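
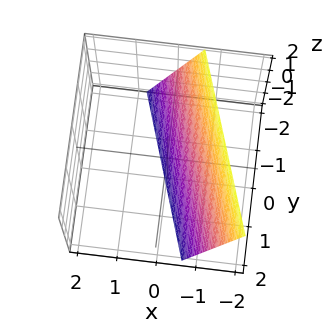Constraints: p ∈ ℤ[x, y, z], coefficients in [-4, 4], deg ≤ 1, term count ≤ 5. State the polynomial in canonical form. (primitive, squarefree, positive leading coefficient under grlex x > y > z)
First, the degree is 1 — the surface is flat (a plane).
Then, from the axis intercepts and sections: one y-axis crossing is at y = -2; it meets the z-axis at z = -2 (among the integer gridlines).
Finally, these observations pin down the coefficients.

3*x + y + z + 2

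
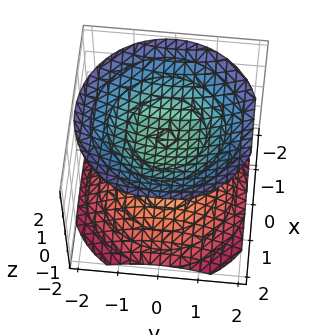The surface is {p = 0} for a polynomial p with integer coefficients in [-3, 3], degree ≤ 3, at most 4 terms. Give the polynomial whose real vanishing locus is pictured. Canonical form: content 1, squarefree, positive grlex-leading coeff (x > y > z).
2*x^2 + 2*y^2 - 3*z^2 + 3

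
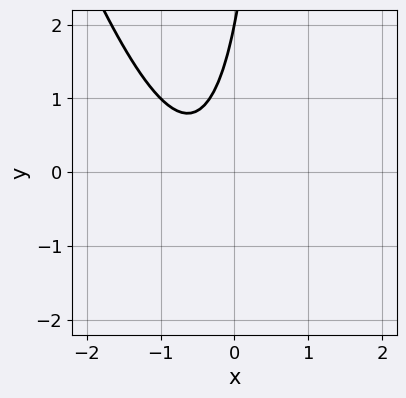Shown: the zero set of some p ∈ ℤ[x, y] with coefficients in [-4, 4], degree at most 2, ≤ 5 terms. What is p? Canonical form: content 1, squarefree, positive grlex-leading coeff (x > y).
The degree is 2 — a generic line meets the curve in up to 2 points.
From the axis intercepts and sections: no x-intercept at any integer in the box; it meets the y-axis at y = 2 (among the integer gridlines).
Putting this together gives p.

3*x^2 + x*y + 3*x - y + 2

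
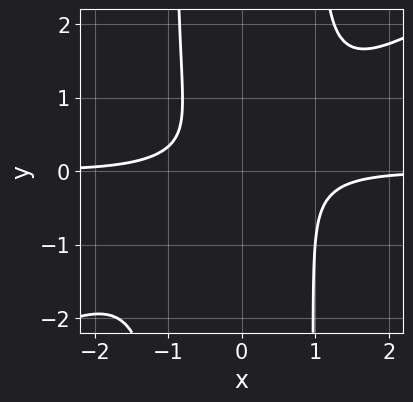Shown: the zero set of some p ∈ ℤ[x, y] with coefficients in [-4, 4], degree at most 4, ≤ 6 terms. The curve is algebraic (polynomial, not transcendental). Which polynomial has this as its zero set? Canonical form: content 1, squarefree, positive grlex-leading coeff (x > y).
1. deg p = 4. No degree-3 curve has this shape.
2. From the visible intercepts: it misses every integer gridline on the x-axis; no y-intercept at any integer in the box.
3. Putting this together gives p.

2*x^3*y - 3*x^2*y^2 + 3*y^2 - y + 1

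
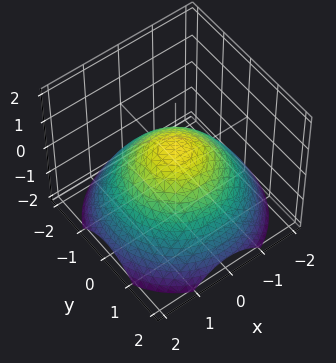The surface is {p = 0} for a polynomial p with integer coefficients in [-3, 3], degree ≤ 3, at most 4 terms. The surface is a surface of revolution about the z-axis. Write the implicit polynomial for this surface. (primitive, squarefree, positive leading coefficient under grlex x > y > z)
Degree: the shape is more complex than any degree-1 surface, so deg p = 2.
Symmetries: rotational symmetry about the z-axis ⇒ p depends on x, y only through x² + y².
From the axis intercepts and sections: the y-axis gridline crossings are at y ∈ {-1, 1}; a circular section at z = -1 has radius between 1 and 2; among the integer gridlines, it crosses the x-axis at x ∈ {-1, 1}.
These observations pin down the coefficients.

x^2 + y^2 + 2*z - 1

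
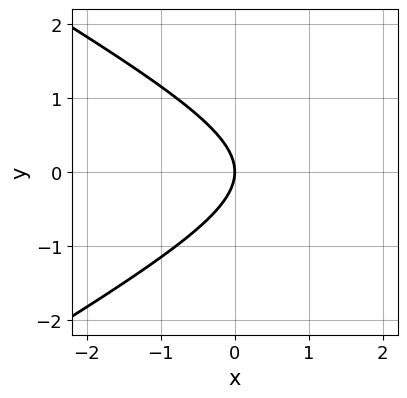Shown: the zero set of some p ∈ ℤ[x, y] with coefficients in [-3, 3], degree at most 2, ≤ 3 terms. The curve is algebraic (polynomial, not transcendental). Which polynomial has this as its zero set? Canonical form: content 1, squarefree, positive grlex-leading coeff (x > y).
1. deg p = 2. The shape is more complex than any degree-1 curve.
2. Symmetries: it's symmetric under y → −y, forcing even powers of y.
3. Observable constraints: one y-axis crossing is at y = 0; it crosses the x-axis at the gridline x = 0.
4. Assembling these constraints gives the stated polynomial.

x^2 - 3*y^2 - 3*x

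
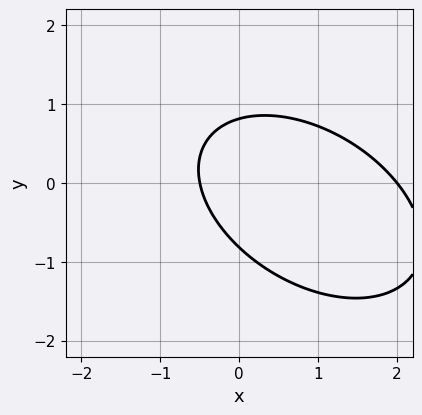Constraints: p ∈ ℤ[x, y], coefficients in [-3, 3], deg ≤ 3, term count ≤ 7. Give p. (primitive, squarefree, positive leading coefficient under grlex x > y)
2*x^2 + 2*x*y + 3*y^2 - 3*x - 2

The degree is 2 — no degree-1 curve has this shape.
From the visible intercepts: it crosses the x-axis at the gridline x = 2.
Together with the visible shape, these determine p as stated.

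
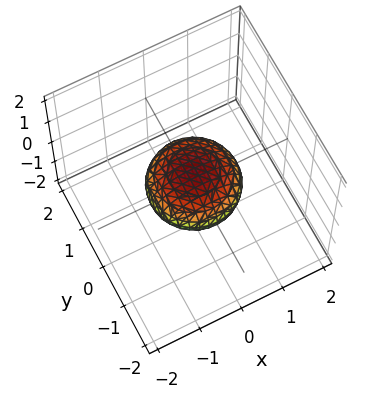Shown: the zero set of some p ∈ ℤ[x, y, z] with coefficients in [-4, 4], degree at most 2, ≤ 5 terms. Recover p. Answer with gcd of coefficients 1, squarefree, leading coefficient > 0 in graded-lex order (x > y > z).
1. deg p = 2. Bounded and convex; a quadric.
2. Symmetries: mirror symmetry z ↦ −z ⇒ only even powers of z; the z-axis is an axis of rotation, so x and y enter only as x² + y².
3. From the visible intercepts: a circular section at z = 0 has radius exactly 1; among the integer gridlines, it crosses the x-axis at x ∈ {-1, 1}; the y-axis gridline crossings are at y ∈ {-1, 1}.
4. Assembling these constraints gives the stated polynomial.

x^2 + y^2 + 2*z^2 - 1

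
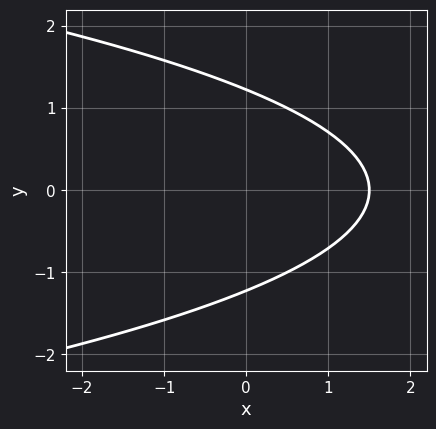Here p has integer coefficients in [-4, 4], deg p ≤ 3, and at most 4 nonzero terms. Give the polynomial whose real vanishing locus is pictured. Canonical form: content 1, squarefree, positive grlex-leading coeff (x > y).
First, the degree is 2 — no degree-1 curve has this shape.
Next, symmetries: it's symmetric under y → −y, forcing even powers of y.
Finally, putting this together gives p.

2*y^2 + 2*x - 3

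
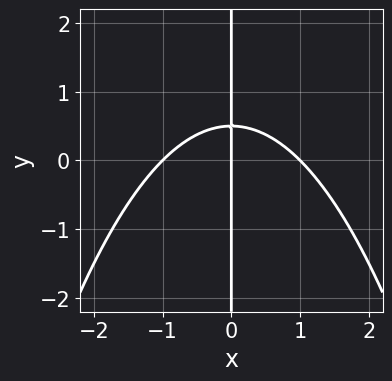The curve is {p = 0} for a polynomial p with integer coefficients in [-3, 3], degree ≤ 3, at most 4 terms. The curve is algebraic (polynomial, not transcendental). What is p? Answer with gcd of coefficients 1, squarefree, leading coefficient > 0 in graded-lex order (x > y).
First, the degree is 3 — the shape is more complex than any degree-2 curve.
Next, from the axis intercepts and sections: the x-axis gridline crossings are at x ∈ {-1, 0, 1}; every point of the y-axis in the box is on the curve.
Finally, the integer polynomial consistent with all of this is the stated p.

x^3 + 2*x*y - x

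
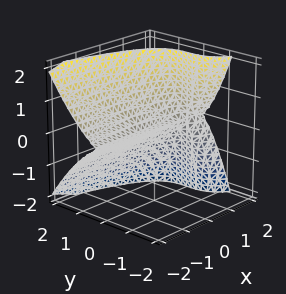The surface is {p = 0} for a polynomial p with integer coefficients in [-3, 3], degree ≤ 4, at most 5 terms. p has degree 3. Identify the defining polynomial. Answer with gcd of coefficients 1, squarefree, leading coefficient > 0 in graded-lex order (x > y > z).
1. Degree: the shape is more complex than any degree-2 surface, so deg p = 3.
2. Checking where it meets the axes: it meets the y-axis at y = 0 (among the integer gridlines); it crosses the z-axis at the gridline z = 0.
3. These observations pin down the coefficients.

2*x*z^2 + 3*y^3 - 3*z^2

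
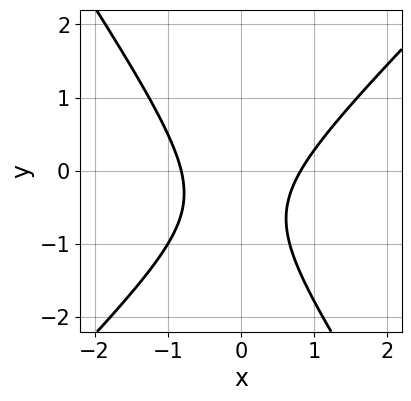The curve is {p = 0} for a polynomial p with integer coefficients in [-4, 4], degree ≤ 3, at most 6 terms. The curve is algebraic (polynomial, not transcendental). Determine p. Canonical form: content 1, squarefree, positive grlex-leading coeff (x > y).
3*x^2 - x*y - 2*y^2 - 2*y - 2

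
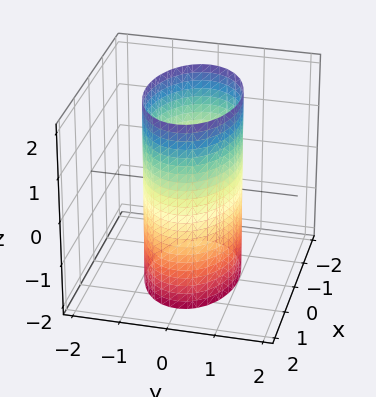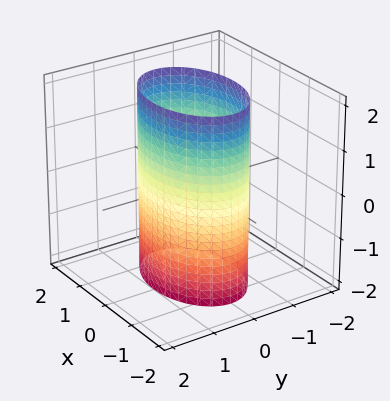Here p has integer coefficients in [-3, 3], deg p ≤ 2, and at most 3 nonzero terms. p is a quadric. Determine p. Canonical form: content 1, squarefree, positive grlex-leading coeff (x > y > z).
x^2 + 2*y^2 - 2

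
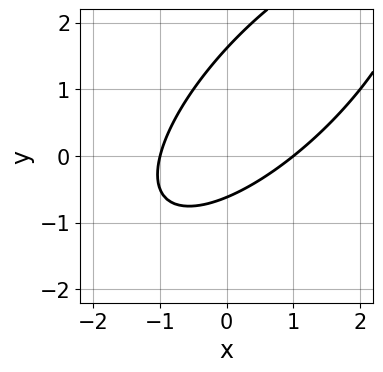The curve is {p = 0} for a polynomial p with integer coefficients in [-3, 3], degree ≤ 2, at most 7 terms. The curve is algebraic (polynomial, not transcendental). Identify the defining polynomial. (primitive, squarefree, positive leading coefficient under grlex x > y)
First, deg p = 2.
Then, checking where it meets the axes: among the integer gridlines, it crosses the x-axis at x ∈ {-1, 1}.
Finally, fitting integer coefficients to these (and the overall shape) gives p.

2*x^2 - 3*x*y + 2*y^2 - 2*y - 2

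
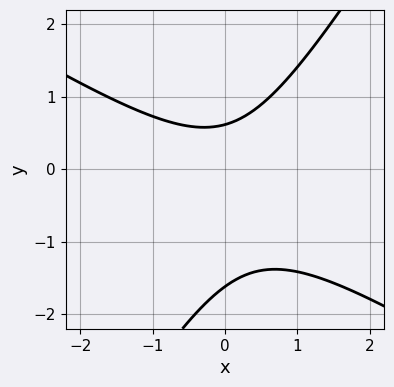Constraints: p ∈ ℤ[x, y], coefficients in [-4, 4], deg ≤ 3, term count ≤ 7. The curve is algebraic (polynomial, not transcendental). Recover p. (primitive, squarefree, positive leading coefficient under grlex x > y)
x^2 + x*y - y^2 - y + 1

First, the degree is 2 — the shape is more complex than any degree-1 curve.
Then, observable constraints: no x-intercept at any integer in the box.
Finally, fitting integer coefficients to these (and the overall shape) gives p.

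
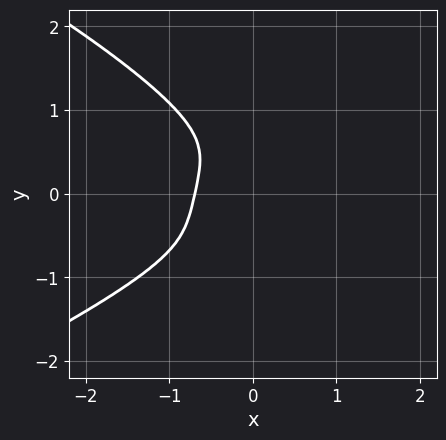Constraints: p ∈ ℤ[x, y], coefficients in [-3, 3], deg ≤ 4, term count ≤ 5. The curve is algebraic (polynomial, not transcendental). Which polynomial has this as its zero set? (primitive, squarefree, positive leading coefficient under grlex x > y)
3*y^4 + 3*x^3 - 2*x^2*y + 1

1. The degree is 4 — a generic line meets the curve in up to 4 points.
2. Reading off the gridlines: the curve avoids every integer y-axis point in the box.
3. Assembling these constraints gives the stated polynomial.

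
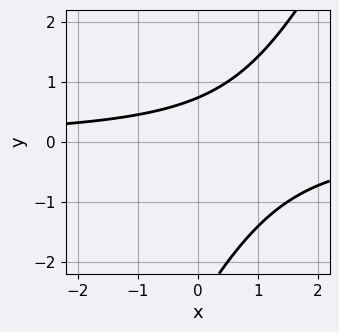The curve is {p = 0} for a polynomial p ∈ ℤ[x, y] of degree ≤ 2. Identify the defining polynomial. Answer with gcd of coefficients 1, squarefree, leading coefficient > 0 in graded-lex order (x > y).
The degree is 2 — the shape is more complex than any degree-1 curve.
Checking where it meets the axes: the curve avoids every integer x-axis point in the box.
The integer polynomial consistent with all of this is the stated p.

2*x*y - y^2 - 2*y + 2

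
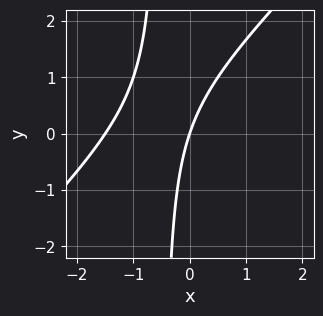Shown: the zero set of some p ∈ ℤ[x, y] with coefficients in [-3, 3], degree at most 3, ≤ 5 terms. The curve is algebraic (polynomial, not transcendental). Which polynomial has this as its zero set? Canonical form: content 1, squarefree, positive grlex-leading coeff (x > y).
2*x^2 - 2*x*y + 3*x - y

(a) Degree: no degree-1 curve has this shape, so deg p = 2.
(b) From the visible intercepts: one x-axis crossing is at x = 0; it crosses the y-axis at the gridline y = 0.
(c) These observations pin down the coefficients.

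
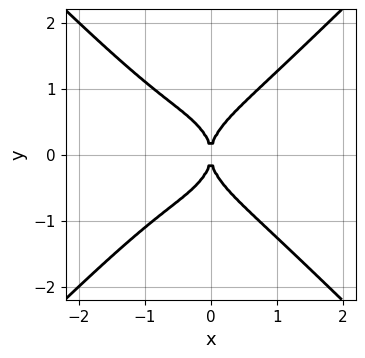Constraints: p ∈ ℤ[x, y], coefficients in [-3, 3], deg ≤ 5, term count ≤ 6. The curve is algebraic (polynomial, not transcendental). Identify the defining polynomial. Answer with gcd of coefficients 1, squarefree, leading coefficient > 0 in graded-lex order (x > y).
Degree: the shape is more complex than any degree-3 curve, so deg p = 4.
Symmetries: mirror symmetry y ↦ −y ⇒ only even powers of y.
Checking where it meets the axes: it crosses the y-axis at the gridline y = 0; it meets the x-axis at x = 0 (among the integer gridlines).
Together with the visible shape, these determine p as stated.

2*x^4 - 2*y^4 + x^3 + 2*x^2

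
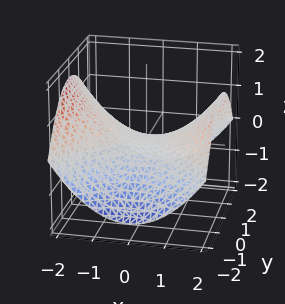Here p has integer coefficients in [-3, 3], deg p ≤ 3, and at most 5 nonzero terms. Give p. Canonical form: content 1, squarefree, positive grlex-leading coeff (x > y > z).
x^2 - y^2 - 3*z

(a) Degree: a saddle surface; a quadric, so deg p = 2.
(b) Symmetries: it's symmetric under x → −x, forcing even powers of x; the y ↦ −y reflection is a symmetry, so y appears only in even powers.
(c) Checking where it meets the axes: it meets the y-axis at y = 0 (among the integer gridlines); one x-axis crossing is at x = 0; one z-axis crossing is at z = 0.
(d) Fitting integer coefficients to these (and the overall shape) gives p.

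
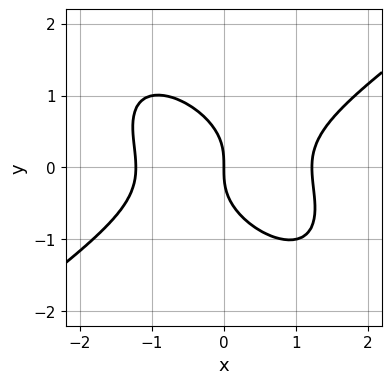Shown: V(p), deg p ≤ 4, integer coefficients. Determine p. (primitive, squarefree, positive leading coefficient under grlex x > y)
2*x^3 - 2*x*y^2 - 3*y^3 - 3*x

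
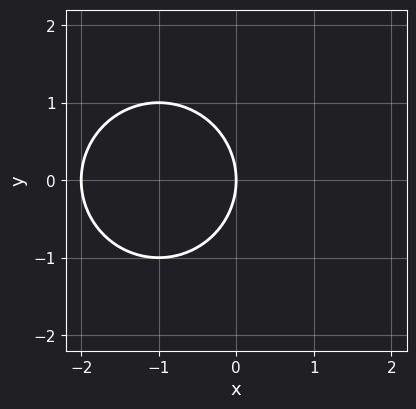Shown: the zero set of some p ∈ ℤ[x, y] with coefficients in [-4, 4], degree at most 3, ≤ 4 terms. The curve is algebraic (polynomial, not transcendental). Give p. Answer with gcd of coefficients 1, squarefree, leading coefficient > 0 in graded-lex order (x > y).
x^2 + y^2 + 2*x

First, deg p = 2. The shape is more complex than any degree-1 curve.
Then, symmetries: mirror symmetry y ↦ −y ⇒ only even powers of y.
Next, checking where it meets the axes: one y-axis crossing is at y = 0; among the integer gridlines, it crosses the x-axis at x ∈ {-2, 0}.
Finally, the integer polynomial consistent with all of this is the stated p.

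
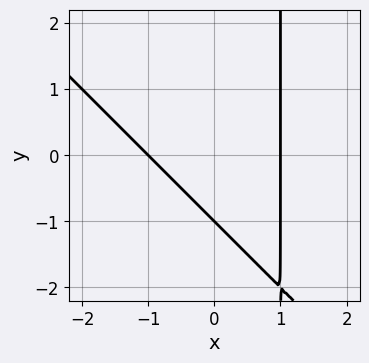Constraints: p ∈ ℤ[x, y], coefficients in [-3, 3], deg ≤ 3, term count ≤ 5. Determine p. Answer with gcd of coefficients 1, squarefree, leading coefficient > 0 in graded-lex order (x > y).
x^2 + x*y - y - 1

deg p = 2.
Reading off the gridlines: among the integer gridlines, it crosses the x-axis at x ∈ {-1, 1}; one y-axis crossing is at y = -1.
Fitting integer coefficients to these (and the overall shape) gives p.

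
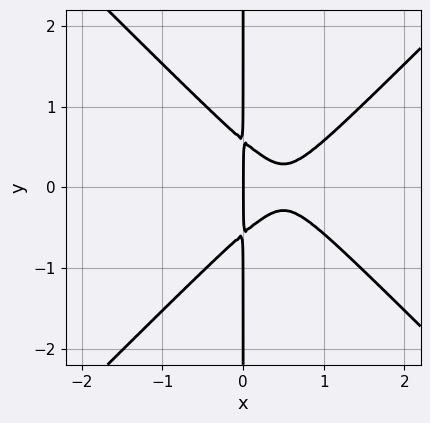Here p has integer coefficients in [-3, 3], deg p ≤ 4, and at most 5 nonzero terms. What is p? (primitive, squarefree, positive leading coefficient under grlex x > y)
First, the degree is 3 — the shape is more complex than any degree-2 curve.
Then, symmetries: the y ↦ −y reflection is a symmetry, so y appears only in even powers.
Then, from the visible intercepts: every point of the y-axis in the box is on the curve; one x-axis crossing is at x = 0.
Finally, assembling these constraints gives the stated polynomial.

3*x^3 - 3*x*y^2 - 3*x^2 + x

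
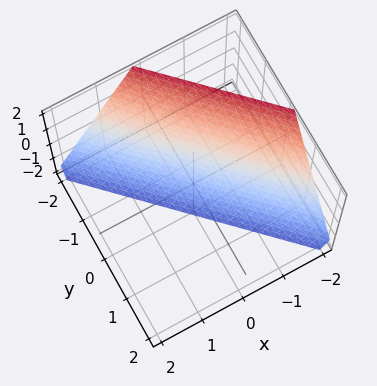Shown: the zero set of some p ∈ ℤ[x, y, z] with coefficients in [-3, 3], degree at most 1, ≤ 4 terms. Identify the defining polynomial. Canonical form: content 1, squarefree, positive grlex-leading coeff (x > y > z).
Degree: the surface is flat (a plane), so deg p = 1.
Reading off the gridlines: one z-axis crossing is at z = -2; it meets the y-axis at y = -1 (among the integer gridlines).
Solving for integer coefficients yields p as stated.

2*x + 2*y + z + 2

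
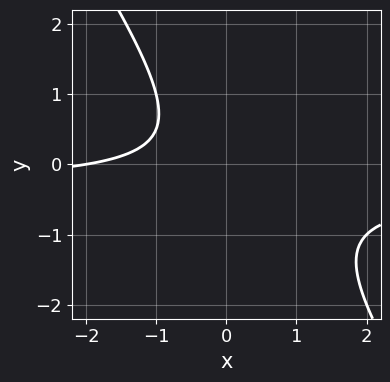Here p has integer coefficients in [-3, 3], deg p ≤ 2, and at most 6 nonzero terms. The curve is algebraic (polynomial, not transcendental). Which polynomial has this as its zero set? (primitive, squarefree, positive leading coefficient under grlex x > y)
First, the degree is 2 — the shape is more complex than any degree-1 curve.
Then, reading off the gridlines: it crosses the x-axis at the gridline x = -2; it misses every integer gridline on the y-axis.
Finally, the integer polynomial consistent with all of this is the stated p.

3*x*y + 2*y^2 + x + 2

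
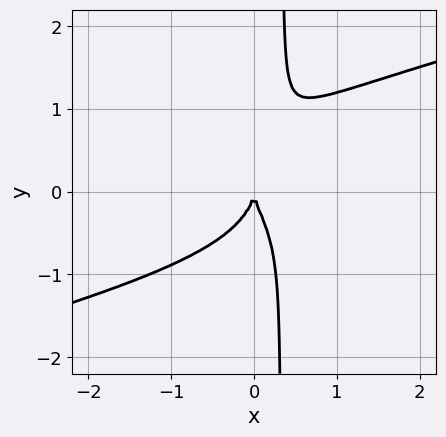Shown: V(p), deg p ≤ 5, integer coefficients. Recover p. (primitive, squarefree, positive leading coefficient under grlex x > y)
x^2*y^2 - 3*x*y^3 + y^3 + 2*x^2

First, deg p = 4.
Then, from the visible intercepts: one y-axis crossing is at y = 0; it crosses the x-axis at the gridline x = 0.
Finally, assembling these constraints gives the stated polynomial.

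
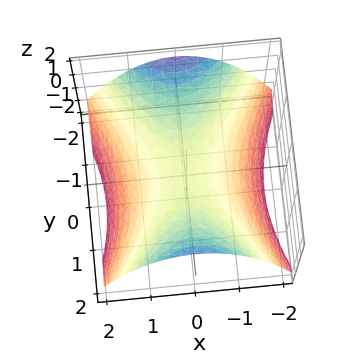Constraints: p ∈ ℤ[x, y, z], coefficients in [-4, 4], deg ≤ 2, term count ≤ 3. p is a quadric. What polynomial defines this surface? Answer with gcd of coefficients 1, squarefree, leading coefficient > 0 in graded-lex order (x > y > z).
2*x^2 - y^2 + 3*z

1. Degree: a hyperbolic paraboloid; a quadric, so deg p = 2.
2. Symmetries: the x ↦ −x reflection is a symmetry, so x appears only in even powers; mirror symmetry y ↦ −y ⇒ only even powers of y.
3. Reading off the gridlines: it crosses the z-axis at the gridline z = 0; one x-axis crossing is at x = 0; it crosses the y-axis at the gridline y = 0.
4. Matching integer coefficients to the picture gives p.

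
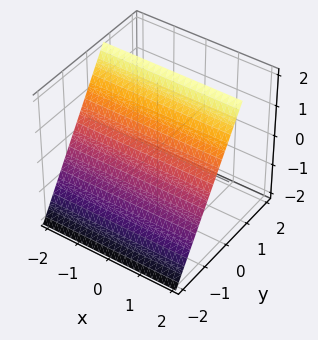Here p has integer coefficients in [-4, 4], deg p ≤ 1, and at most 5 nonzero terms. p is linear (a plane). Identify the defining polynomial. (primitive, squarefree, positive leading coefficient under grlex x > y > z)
(a) deg p = 1. The surface is flat (a plane).
(b) Reading off the gridlines: it misses every integer gridline on the x-axis; it meets the z-axis at z = 1 (among the integer gridlines).
(c) Assembling these constraints gives the stated polynomial.

3*y - 2*z + 2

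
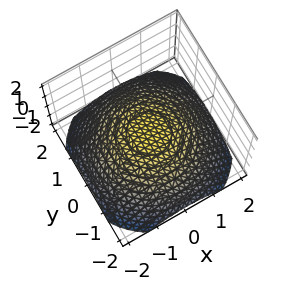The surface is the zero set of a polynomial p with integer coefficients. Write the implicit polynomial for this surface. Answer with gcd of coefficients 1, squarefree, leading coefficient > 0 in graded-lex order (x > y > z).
x^2 + y^2 + 3*z

(a) The degree is 2 — a single bowl opening along one axis; a quadric.
(b) Symmetries: rotational symmetry about the z-axis ⇒ p depends on x, y only through x² + y².
(c) Observable constraints: one y-axis crossing is at y = 0; it crosses the x-axis at the gridline x = 0; it meets the z-axis at z = 0 (among the integer gridlines).
(d) Solving for integer coefficients yields p as stated.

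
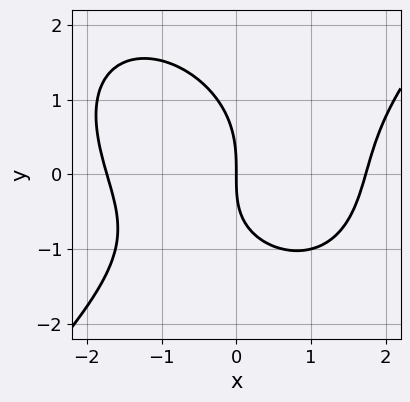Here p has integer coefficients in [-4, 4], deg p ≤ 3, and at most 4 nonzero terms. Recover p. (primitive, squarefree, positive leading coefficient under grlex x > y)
x^3 - y^3 - x*y - 3*x

The degree is 3 — no degree-2 curve has this shape.
From the visible intercepts: it crosses the x-axis at the gridline x = 0; one y-axis crossing is at y = 0.
Assembling these constraints gives the stated polynomial.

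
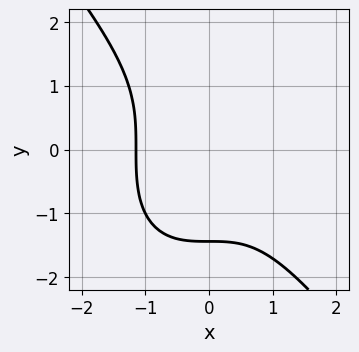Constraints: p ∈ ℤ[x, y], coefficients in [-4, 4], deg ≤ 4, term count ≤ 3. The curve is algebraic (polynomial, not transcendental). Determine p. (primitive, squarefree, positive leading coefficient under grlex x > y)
First, deg p = 3. No degree-2 curve has this shape.
Finally, solving for integer coefficients yields p as stated.

2*x^3 + y^3 + 3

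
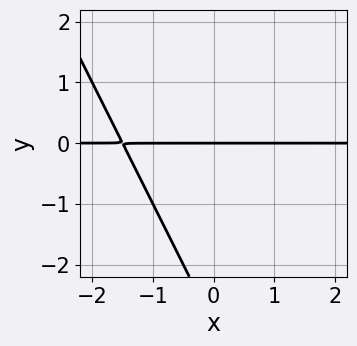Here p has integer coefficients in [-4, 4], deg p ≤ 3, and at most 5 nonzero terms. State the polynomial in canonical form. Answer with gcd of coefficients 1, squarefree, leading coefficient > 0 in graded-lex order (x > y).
2*x*y + y^2 + 3*y

(a) Degree: the shape is more complex than any degree-1 curve, so deg p = 2.
(b) From the visible intercepts: every point of the x-axis in the box is on the curve; it meets the y-axis at y = 0 (among the integer gridlines).
(c) These observations pin down the coefficients.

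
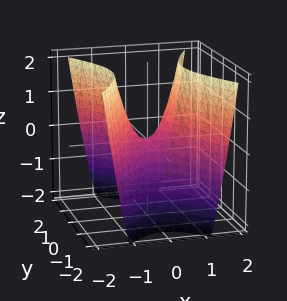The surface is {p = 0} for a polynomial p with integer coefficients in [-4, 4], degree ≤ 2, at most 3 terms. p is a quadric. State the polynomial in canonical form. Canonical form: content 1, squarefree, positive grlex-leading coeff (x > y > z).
deg p = 2. A hyperbolic paraboloid; a quadric.
Symmetries: mirror symmetry y ↦ −y ⇒ only even powers of y; it's symmetric under x → −x, forcing even powers of x.
From the visible intercepts: it crosses the y-axis at the gridline y = 0; it meets the z-axis at z = 0 (among the integer gridlines); one x-axis crossing is at x = 0.
Matching integer coefficients to the picture gives p.

2*x^2 - y^2 - z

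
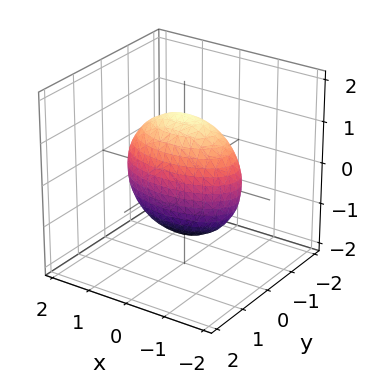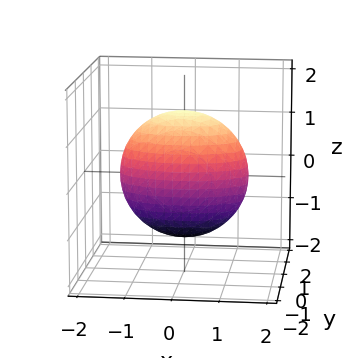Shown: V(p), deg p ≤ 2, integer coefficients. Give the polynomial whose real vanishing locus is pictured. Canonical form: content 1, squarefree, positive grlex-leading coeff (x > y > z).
x^2 + 3*y^2 + z^2 - 2

First, the degree is 2 — bounded and convex; a quadric.
Next, symmetries: mirror symmetry y ↦ −y ⇒ only even powers of y; it's symmetric under z → −z, forcing even powers of z; the x ↦ −x reflection is a symmetry, so x appears only in even powers.
Finally, matching integer coefficients to the picture gives p.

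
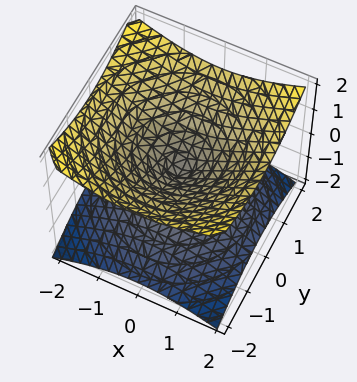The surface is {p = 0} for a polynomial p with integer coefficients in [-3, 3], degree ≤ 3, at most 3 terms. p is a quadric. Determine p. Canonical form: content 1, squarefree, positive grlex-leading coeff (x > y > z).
First, deg p = 2.
Then, symmetries: the z ↦ −z reflection is a symmetry, so z appears only in even powers; the z-axis is an axis of rotation, so x and y enter only as x² + y².
Next, checking where it meets the axes: it crosses the y-axis at the gridline y = 0; one z-axis crossing is at z = 0; a circular section at z = 1 has radius between 1 and 2; one x-axis crossing is at x = 0.
Finally, fitting integer coefficients to these (and the overall shape) gives p.

x^2 + y^2 - 2*z^2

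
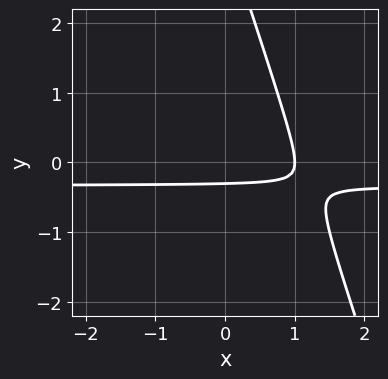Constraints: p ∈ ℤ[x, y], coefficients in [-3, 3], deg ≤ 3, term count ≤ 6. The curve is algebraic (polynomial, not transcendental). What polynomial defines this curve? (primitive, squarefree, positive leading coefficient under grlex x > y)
3*x*y + y^2 + x - 3*y - 1

The degree is 2 — no degree-1 curve has this shape.
Reading off the gridlines: one x-axis crossing is at x = 1.
Assembling these constraints gives the stated polynomial.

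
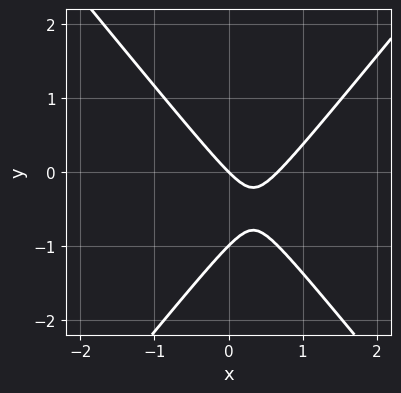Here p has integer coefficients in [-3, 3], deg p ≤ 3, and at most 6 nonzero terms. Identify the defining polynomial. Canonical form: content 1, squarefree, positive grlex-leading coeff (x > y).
3*x^2 - 2*y^2 - 2*x - 2*y

1. The degree is 2 — a generic line meets the curve in up to 2 points.
2. From the axis intercepts and sections: the y-axis gridline crossings are at y ∈ {-1, 0}; it meets the x-axis at x = 0 (among the integer gridlines).
3. Putting this together gives p.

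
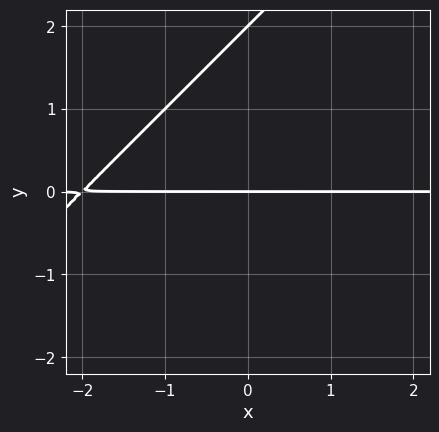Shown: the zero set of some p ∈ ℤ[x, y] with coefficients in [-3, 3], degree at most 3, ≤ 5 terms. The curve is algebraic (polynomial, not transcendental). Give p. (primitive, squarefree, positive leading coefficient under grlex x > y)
x*y - y^2 + 2*y

First, deg p = 2. No degree-1 curve has this shape.
Next, from the axis intercepts and sections: the y-axis gridline crossings are at y ∈ {0, 2}; the visible x-axis segment lies entirely on the curve.
Finally, putting this together gives p.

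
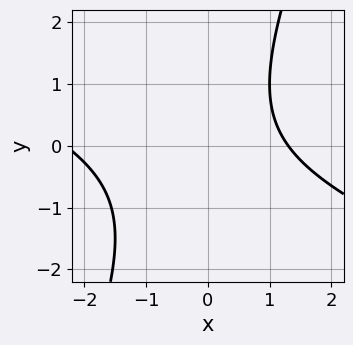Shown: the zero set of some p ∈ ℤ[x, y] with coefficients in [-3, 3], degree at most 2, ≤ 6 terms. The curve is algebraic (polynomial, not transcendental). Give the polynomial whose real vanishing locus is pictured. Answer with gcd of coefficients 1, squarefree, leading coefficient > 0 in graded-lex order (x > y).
x^2 + 2*x*y - y^2 + x - 3

1. deg p = 2. The shape is more complex than any degree-1 curve.
2. Against the integer gridlines: the curve avoids every integer y-axis point in the box.
3. Together with the visible shape, these determine p as stated.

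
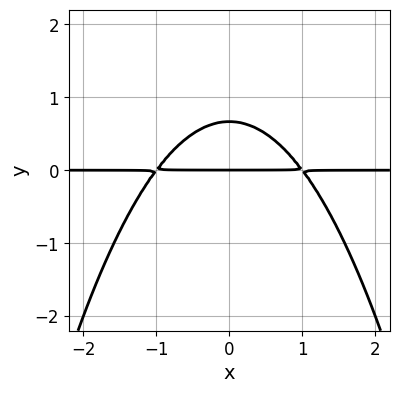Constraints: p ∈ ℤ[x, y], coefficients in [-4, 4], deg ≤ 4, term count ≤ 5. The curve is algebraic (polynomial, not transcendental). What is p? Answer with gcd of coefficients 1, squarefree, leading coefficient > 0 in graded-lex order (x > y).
2*x^2*y + 3*y^2 - 2*y

1. deg p = 3. No degree-2 curve has this shape.
2. Symmetries: it's symmetric under x → −x, forcing even powers of x.
3. Reading off the gridlines: the visible x-axis segment lies entirely on the curve; one y-axis crossing is at y = 0.
4. These observations pin down the coefficients.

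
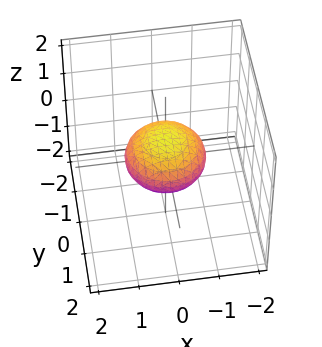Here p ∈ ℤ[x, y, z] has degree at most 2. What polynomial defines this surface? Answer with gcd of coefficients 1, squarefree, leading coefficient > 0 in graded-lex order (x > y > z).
1. deg p = 2. Bounded and convex; a quadric.
2. Symmetries: the z ↦ −z reflection is a symmetry, so z appears only in even powers; the z-axis is an axis of rotation, so x and y enter only as x² + y².
3. From the axis intercepts and sections: among the integer gridlines, it crosses the x-axis at x ∈ {-1, 1}; the y-axis gridline crossings are at y ∈ {-1, 1}; a circular section at z = 0 has radius exactly 1.
4. Matching integer coefficients to the picture gives p.

x^2 + y^2 + 2*z^2 - 1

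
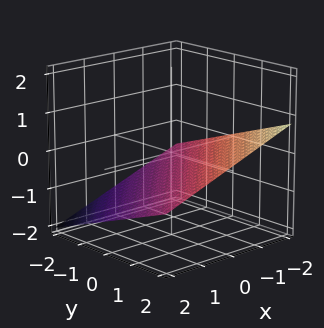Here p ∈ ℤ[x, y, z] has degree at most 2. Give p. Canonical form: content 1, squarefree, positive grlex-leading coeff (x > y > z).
x - y + 3*z + 2

First, degree: every cross-section is a straight line — this is a plane, so deg p = 1.
Next, observable constraints: it crosses the y-axis at the gridline y = 2; one x-axis crossing is at x = -2.
Finally, the integer polynomial consistent with all of this is the stated p.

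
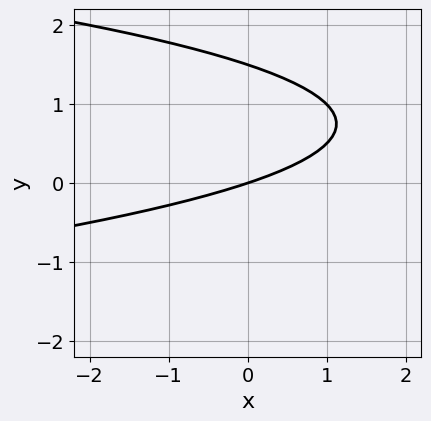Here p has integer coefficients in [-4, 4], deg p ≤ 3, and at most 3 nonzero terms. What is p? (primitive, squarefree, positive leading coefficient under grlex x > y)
2*y^2 + x - 3*y

Degree: no degree-1 curve has this shape, so deg p = 2.
From the axis intercepts and sections: it crosses the y-axis at the gridline y = 0; it crosses the x-axis at the gridline x = 0.
Fitting integer coefficients to these (and the overall shape) gives p.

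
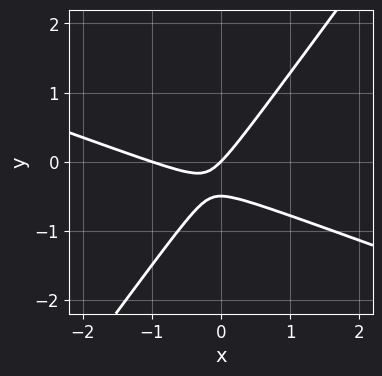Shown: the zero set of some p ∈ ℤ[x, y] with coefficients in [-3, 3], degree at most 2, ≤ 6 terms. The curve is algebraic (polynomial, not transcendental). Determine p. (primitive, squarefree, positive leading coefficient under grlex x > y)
Degree: a generic line meets the curve in up to 2 points, so deg p = 2.
From the visible intercepts: among the integer gridlines, it crosses the x-axis at x ∈ {-1, 0}; one y-axis crossing is at y = 0.
Solving for integer coefficients yields p as stated.

x^2 + 2*x*y - 2*y^2 + x - y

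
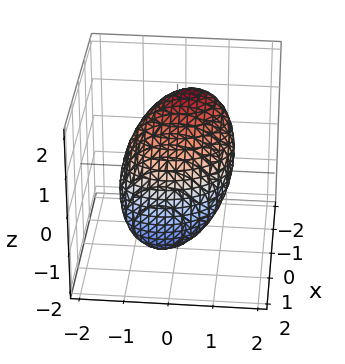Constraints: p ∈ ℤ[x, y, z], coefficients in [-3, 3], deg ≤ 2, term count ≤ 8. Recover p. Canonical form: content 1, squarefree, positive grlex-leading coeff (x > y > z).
3*x^2 + x*y + 3*x*z + 2*y^2 + 2*z^2 - 3

(a) The degree is 2 — the shape is more complex than any degree-1 surface.
(b) Checking where it meets the axes: among the integer gridlines, it crosses the x-axis at x ∈ {-1, 1}.
(c) Together with the visible shape, these determine p as stated.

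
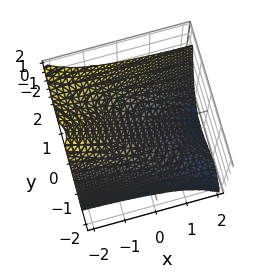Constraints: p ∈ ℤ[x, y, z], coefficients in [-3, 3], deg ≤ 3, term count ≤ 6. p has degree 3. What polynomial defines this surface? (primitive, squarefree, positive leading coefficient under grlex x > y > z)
x*y^2 + y^3 - 2*x - 2*z

1. deg p = 3. The shape is more complex than any degree-2 surface.
2. Observable constraints: it meets the z-axis at z = 0 (among the integer gridlines); it meets the y-axis at y = 0 (among the integer gridlines); it crosses the x-axis at the gridline x = 0.
3. Solving for integer coefficients yields p as stated.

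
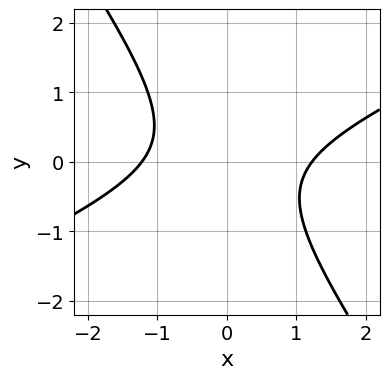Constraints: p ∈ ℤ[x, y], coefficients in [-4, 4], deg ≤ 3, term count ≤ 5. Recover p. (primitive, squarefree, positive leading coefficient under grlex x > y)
2*x^2 - 3*x*y - 3*y^2 - 3

1. The degree is 2 — no degree-1 curve has this shape.
2. Observable constraints: it misses every integer gridline on the y-axis.
3. Solving for integer coefficients yields p as stated.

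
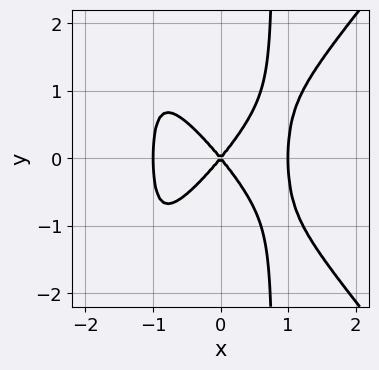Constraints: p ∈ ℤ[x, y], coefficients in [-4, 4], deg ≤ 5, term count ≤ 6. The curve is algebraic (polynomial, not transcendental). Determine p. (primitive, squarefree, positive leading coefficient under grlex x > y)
3*x^4 - 2*x^2*y^2 - x*y^2 - 3*x^2 + 2*y^2

The degree is 4 — the shape is more complex than any degree-3 curve.
Symmetries: mirror symmetry y ↦ −y ⇒ only even powers of y.
Against the integer gridlines: it meets the y-axis at y = 0 (among the integer gridlines); the x-axis gridline crossings are at x ∈ {-1, 0, 1}.
Together with the visible shape, these determine p as stated.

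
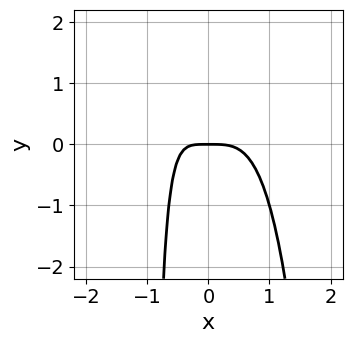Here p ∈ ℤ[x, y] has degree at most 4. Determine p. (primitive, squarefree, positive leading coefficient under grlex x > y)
First, the degree is 4 — no degree-3 curve has this shape.
Next, observable constraints: one y-axis crossing is at y = 0; it crosses the x-axis at the gridline x = 0.
Finally, matching integer coefficients to the picture gives p.

2*x^4 + x*y + y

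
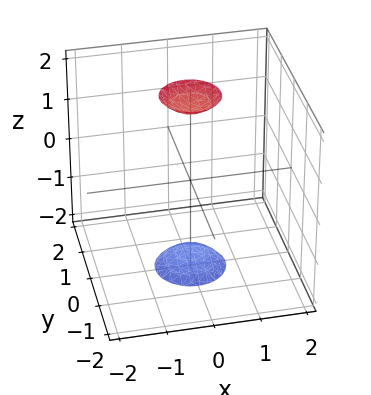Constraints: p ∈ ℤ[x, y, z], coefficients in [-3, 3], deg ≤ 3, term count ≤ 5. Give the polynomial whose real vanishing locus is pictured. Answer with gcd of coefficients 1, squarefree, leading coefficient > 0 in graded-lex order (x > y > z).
(a) There are 2 components.
(b) deg p = 2.
(c) Symmetry: the surface is invariant under rotation about z: p = q(x² + y², z); it's symmetric under z → −z, forcing even powers of z.
(d) Against the integer gridlines: the surface avoids every integer y-axis point in the box; no x-intercept at any integer in the box; a circular section at z = 2 has radius between 0 and 1.
(e) Fitting integer coefficients to these (and the overall shape) gives p.

3*x^2 + 3*y^2 - z^2 + 3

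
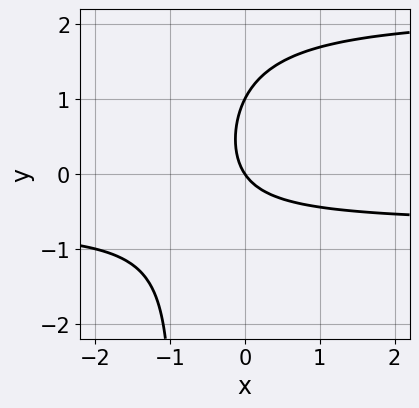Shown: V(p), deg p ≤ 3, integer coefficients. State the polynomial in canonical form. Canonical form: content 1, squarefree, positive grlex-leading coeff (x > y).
The degree is 3 — a generic line meets the curve in up to 3 points.
Against the integer gridlines: it crosses the x-axis at the gridline x = 0; the y-axis gridline crossings are at y ∈ {0, 1}.
Assembling these constraints gives the stated polynomial.

2*x*y^2 - 3*x*y + 2*y^2 - 3*x - 2*y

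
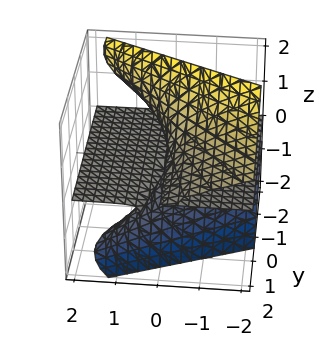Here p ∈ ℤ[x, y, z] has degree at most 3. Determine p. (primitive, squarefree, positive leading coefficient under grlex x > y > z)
3*y*z^2 + 2*z^3 + 3*x*z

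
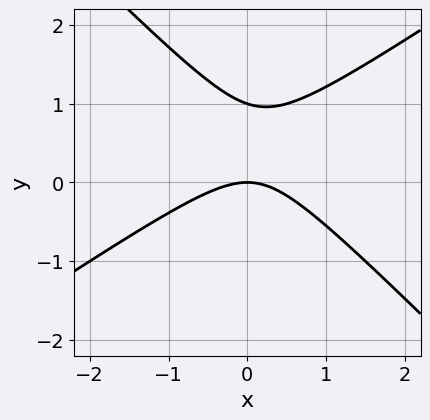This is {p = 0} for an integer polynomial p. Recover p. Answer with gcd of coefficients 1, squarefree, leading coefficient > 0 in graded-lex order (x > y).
2*x^2 - x*y - 3*y^2 + 3*y

The degree is 2 — the shape is more complex than any degree-1 curve.
Checking where it meets the axes: one x-axis crossing is at x = 0; among the integer gridlines, it crosses the y-axis at y ∈ {0, 1}.
Fitting integer coefficients to these (and the overall shape) gives p.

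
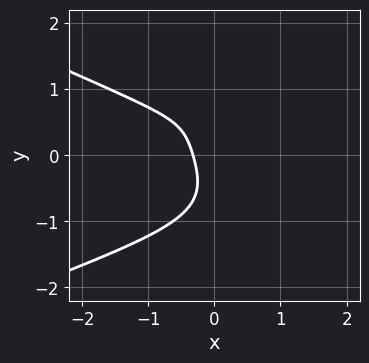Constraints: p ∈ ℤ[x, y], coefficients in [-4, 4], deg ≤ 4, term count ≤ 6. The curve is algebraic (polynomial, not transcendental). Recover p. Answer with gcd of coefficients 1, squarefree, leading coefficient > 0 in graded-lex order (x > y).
Degree: a generic line meets the curve in up to 4 points, so deg p = 4.
Observable constraints: no y-intercept at any integer in the box.
Together with the visible shape, these determine p as stated.

3*y^4 + x^3 - 3*x*y + 3*x + 1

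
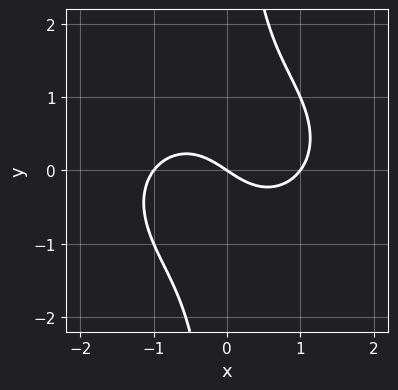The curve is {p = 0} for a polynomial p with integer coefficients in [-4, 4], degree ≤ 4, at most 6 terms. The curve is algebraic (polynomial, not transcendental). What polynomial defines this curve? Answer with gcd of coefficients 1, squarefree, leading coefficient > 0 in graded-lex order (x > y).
First, deg p = 3.
Next, from the visible intercepts: among the integer gridlines, it crosses the x-axis at x ∈ {-1, 0, 1}; it meets the y-axis at y = 0 (among the integer gridlines).
Finally, the integer polynomial consistent with all of this is the stated p.

2*x^3 + 3*x*y^2 - 2*x - 3*y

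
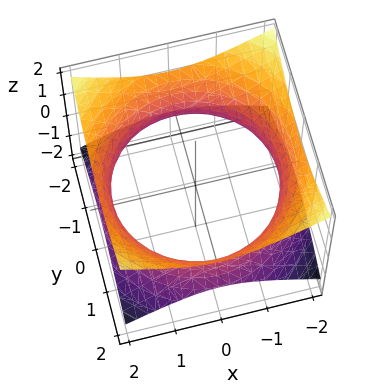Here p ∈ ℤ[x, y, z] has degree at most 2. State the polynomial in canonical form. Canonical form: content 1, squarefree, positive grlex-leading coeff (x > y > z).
1. deg p = 2. One connected sheet with a waist; a quadric.
2. Symmetries: it's symmetric under z → −z, forcing even powers of z; the z-axis is an axis of rotation, so x and y enter only as x² + y².
3. Observable constraints: the surface avoids every integer z-axis point in the box; a circular section at z = 0 has radius between 1 and 2.
4. Matching integer coefficients to the picture gives p.

x^2 + y^2 - 2*z^2 - 3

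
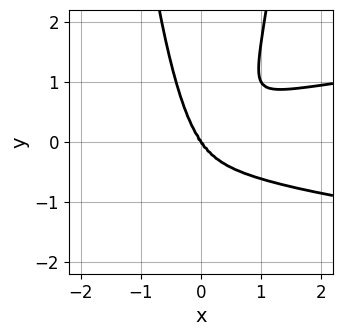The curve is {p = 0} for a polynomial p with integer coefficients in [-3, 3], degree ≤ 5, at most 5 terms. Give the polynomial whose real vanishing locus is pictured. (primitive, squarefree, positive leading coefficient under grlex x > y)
3*x^2*y^2 - x^3 - x*y^2 - y^3

1. The degree is 4 — the shape is more complex than any degree-3 curve.
2. Checking where it meets the axes: one y-axis crossing is at y = 0; one x-axis crossing is at x = 0.
3. Matching integer coefficients to the picture gives p.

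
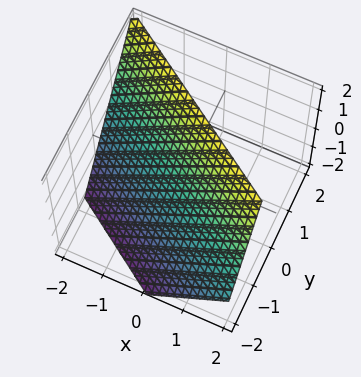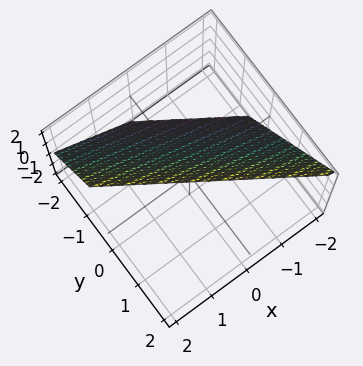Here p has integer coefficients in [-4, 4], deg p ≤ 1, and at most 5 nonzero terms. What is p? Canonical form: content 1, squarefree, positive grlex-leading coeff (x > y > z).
The degree is 1 — the surface is flat (a plane).
Observable constraints: it crosses the x-axis at the gridline x = -1; it crosses the z-axis at the gridline z = 1.
Putting this together gives p.

2*x + 3*y - 2*z + 2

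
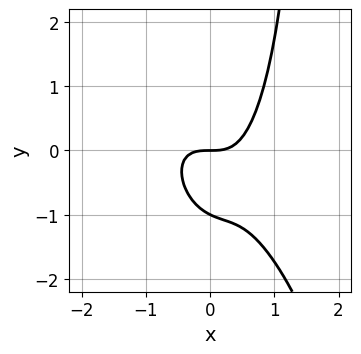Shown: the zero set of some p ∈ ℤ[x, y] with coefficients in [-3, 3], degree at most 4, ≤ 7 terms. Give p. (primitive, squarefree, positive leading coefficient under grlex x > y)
3*x^3 + 2*x^2*y + x*y^2 - 2*y^2 - 2*y

First, degree: the shape is more complex than any degree-2 curve, so deg p = 3.
Then, from the visible intercepts: among the integer gridlines, it crosses the y-axis at y ∈ {-1, 0}; it meets the x-axis at x = 0 (among the integer gridlines).
Finally, solving for integer coefficients yields p as stated.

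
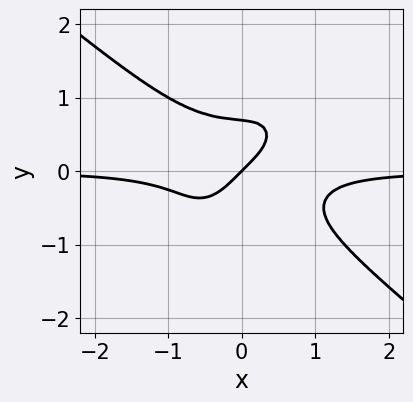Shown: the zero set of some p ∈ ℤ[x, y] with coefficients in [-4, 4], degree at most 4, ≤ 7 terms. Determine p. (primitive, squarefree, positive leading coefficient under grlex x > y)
1. Degree: a generic line meets the curve in up to 4 points, so deg p = 4.
2. Checking where it meets the axes: it meets the y-axis at y = 0 (among the integer gridlines); it crosses the x-axis at the gridline x = 0.
3. These observations pin down the coefficients.

3*x^3*y - 2*x*y^3 + 3*y^4 + x - y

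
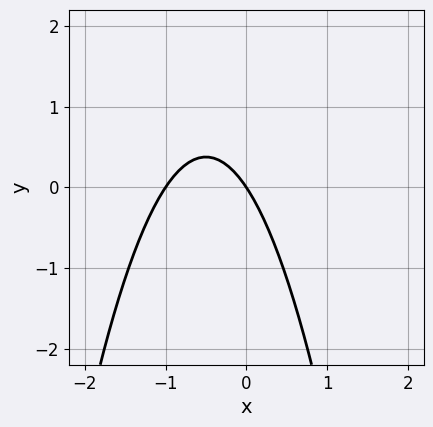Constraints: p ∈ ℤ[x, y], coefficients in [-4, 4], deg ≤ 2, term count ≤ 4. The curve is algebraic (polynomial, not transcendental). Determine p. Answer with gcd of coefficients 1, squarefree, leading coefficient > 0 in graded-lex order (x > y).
3*x^2 + 3*x + 2*y

First, the degree is 2 — the shape is more complex than any degree-1 curve.
Next, from the axis intercepts and sections: it meets the y-axis at y = 0 (among the integer gridlines); the x-axis gridline crossings are at x ∈ {-1, 0}.
Finally, matching integer coefficients to the picture gives p.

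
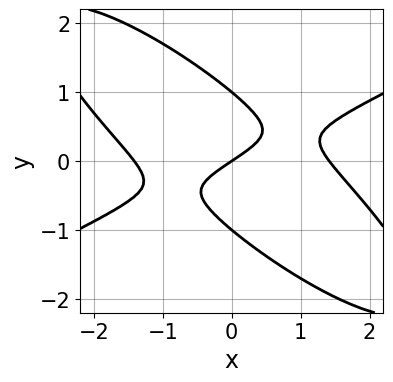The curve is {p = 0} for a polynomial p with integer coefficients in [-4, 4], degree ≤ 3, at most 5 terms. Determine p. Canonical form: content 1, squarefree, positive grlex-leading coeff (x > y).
x^3 - 3*x*y^2 - 3*y^3 - 2*x + 3*y

The degree is 3 — the shape is more complex than any degree-2 curve.
Reading off the gridlines: among the integer gridlines, it crosses the y-axis at y ∈ {-1, 0, 1}; one x-axis crossing is at x = 0.
Assembling these constraints gives the stated polynomial.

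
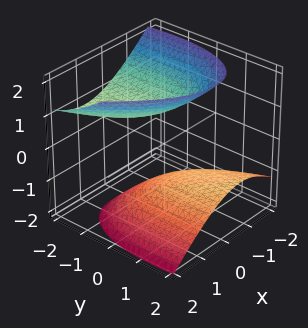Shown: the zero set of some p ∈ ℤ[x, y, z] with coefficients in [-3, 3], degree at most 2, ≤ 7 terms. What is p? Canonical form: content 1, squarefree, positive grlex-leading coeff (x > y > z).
1. I count 2 distinct pieces. Treating them together as one polynomial.
2. The degree is 2 — no degree-1 surface has this shape.
3. Checking where it meets the axes: no y-intercept at any integer in the box; it misses every integer gridline on the x-axis; among the integer gridlines, it crosses the z-axis at z ∈ {-1, 1}.
4. Assembling these constraints gives the stated polynomial.

3*x^2 + 2*x*y + y^2 + 3*y*z - 3*z^2 + 3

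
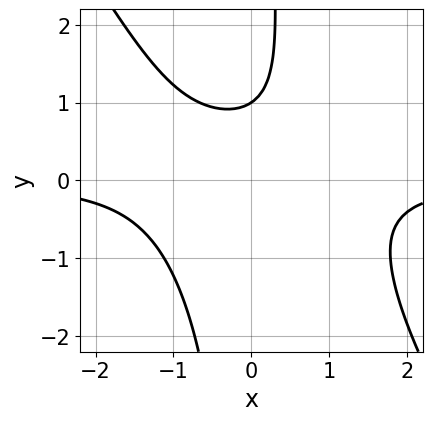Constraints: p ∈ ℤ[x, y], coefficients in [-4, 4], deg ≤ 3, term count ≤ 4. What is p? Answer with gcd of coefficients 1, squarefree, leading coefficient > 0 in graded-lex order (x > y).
3*x^2*y + 2*x*y^2 - 3*y + 3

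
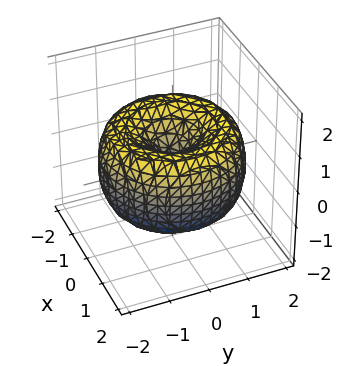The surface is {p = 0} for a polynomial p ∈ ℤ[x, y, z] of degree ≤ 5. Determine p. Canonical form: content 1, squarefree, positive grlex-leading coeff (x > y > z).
x^4 + 2*x^2*y^2 + y^4 - 3*x^2 - 3*y^2 + 2*z^2

(a) The degree is 4 — no degree-3 surface has this shape.
(b) Symmetry: the surface is invariant under rotation about z: p = q(x² + y², z).
(c) Observable constraints: one z-axis crossing is at z = 0; it meets the x-axis at x = 0 (among the integer gridlines); a circular section at z = 1 has radius exactly 1.
(d) Putting this together gives p.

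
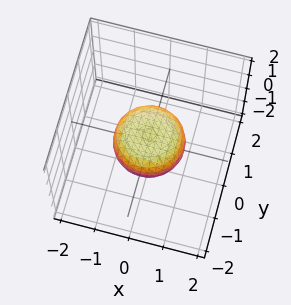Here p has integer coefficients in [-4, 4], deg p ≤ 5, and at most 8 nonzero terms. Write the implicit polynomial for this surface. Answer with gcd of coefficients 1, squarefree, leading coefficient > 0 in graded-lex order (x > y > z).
First, deg p = 4.
Next, symmetry: every cross-section ⟂ z is a circle, so x, y appear only via x² + y².
Next, against the integer gridlines: among the integer gridlines, it crosses the y-axis at y ∈ {-1, 1}; a circular section at z = 0 has radius exactly 1; the x-axis gridline crossings are at x ∈ {-1, 1}.
Finally, matching integer coefficients to the picture gives p.

2*x^4 + 4*x^2*y^2 + 2*y^4 - x^2 - y^2 + 3*z^2 - 1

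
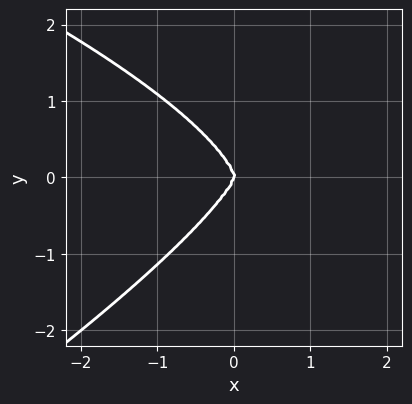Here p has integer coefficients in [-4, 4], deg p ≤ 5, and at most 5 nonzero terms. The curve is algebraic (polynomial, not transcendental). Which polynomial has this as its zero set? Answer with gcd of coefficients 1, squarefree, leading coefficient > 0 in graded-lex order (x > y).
x*y^3 - 2*y^4 - 3*x^3 + x^2*y

1. deg p = 4. A generic line meets the curve in up to 4 points.
2. Reading off the gridlines: it meets the x-axis at x = 0 (among the integer gridlines); it crosses the y-axis at the gridline y = 0.
3. These observations pin down the coefficients.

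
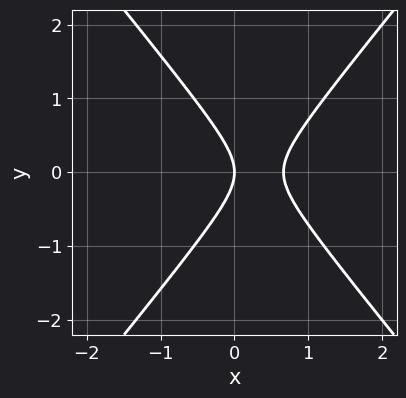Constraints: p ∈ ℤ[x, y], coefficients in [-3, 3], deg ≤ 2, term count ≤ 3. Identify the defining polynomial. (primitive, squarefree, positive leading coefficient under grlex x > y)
1. The degree is 2 — the shape is more complex than any degree-1 curve.
2. Symmetries: mirror symmetry y ↦ −y ⇒ only even powers of y.
3. Reading off the gridlines: it crosses the x-axis at the gridline x = 0; it crosses the y-axis at the gridline y = 0.
4. Putting this together gives p.

3*x^2 - 2*y^2 - 2*x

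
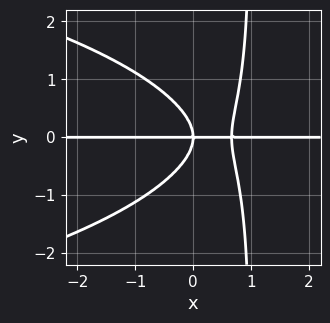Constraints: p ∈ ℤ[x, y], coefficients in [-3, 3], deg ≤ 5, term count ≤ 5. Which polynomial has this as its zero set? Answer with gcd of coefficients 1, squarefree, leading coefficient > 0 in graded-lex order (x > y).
2*x*y^3 + 3*x^2*y - 2*y^3 - 2*x*y

Degree: no degree-3 curve has this shape, so deg p = 4.
From the axis intercepts and sections: one y-axis crossing is at y = 0; every point of the x-axis in the box is on the curve.
Matching integer coefficients to the picture gives p.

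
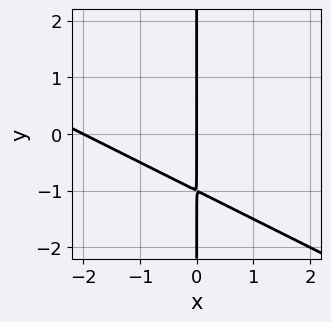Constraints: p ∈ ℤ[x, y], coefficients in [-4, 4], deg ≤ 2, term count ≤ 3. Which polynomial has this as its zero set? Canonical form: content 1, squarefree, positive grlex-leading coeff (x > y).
(a) deg p = 2. A generic line meets the curve in up to 2 points.
(b) Observable constraints: the x-axis gridline crossings are at x ∈ {-2, 0}; the visible y-axis segment lies entirely on the curve.
(c) Assembling these constraints gives the stated polynomial.

x^2 + 2*x*y + 2*x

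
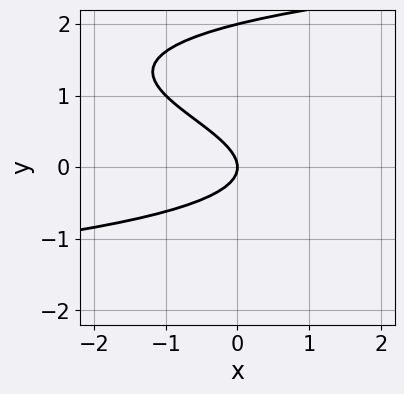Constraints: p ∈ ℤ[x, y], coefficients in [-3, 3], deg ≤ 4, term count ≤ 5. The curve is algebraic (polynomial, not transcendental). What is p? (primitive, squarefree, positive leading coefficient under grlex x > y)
1. deg p = 3. No degree-2 curve has this shape.
2. Observable constraints: one x-axis crossing is at x = 0; among the integer gridlines, it crosses the y-axis at y ∈ {0, 2}.
3. Solving for integer coefficients yields p as stated.

y^3 - 2*y^2 - x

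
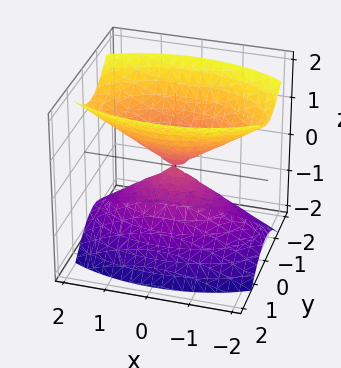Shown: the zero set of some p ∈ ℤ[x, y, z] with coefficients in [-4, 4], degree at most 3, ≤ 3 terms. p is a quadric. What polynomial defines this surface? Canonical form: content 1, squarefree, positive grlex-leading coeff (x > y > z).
x^2 + 3*y^2 - 2*z^2

(a) I count 2 distinct pieces.
(b) The degree is 2 — a double cone through the origin; a quadric.
(c) Symmetries: the x ↦ −x reflection is a symmetry, so x appears only in even powers; it's symmetric under y → −y, forcing even powers of y; mirror symmetry z ↦ −z ⇒ only even powers of z.
(d) Observable constraints: it crosses the z-axis at the gridline z = 0; it crosses the y-axis at the gridline y = 0; it meets the x-axis at x = 0 (among the integer gridlines).
(e) Together with the visible shape, these determine p as stated.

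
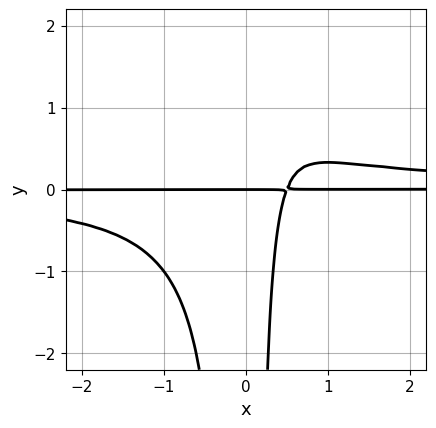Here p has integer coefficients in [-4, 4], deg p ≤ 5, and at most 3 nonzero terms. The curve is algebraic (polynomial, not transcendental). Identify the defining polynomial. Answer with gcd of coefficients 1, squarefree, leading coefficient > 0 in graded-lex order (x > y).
(a) Degree: the shape is more complex than any degree-3 curve, so deg p = 4.
(b) Observable constraints: it meets the y-axis at y = 0 (among the integer gridlines); the visible x-axis segment lies entirely on the curve.
(c) Fitting integer coefficients to these (and the overall shape) gives p.

3*x^2*y^2 - 2*x*y + y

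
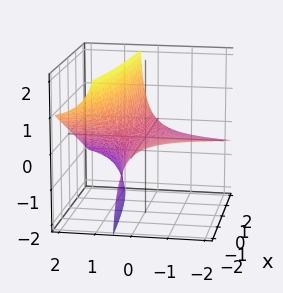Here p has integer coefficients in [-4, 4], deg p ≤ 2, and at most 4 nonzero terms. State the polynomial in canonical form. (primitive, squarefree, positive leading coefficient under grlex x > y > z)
First, the degree is 2 — the shape is more complex than any degree-1 surface.
Then, from the visible intercepts: the visible y-axis segment lies entirely on the surface; the visible x-axis segment lies entirely on the surface; one z-axis crossing is at z = 0.
Finally, assembling these constraints gives the stated polynomial.

x*y + 3*y*z - 2*z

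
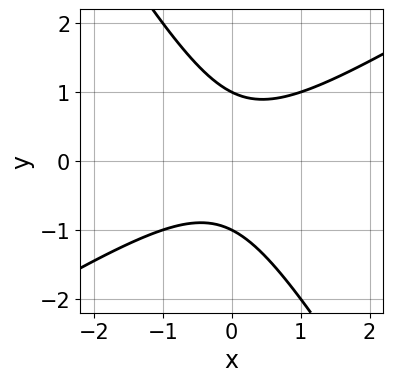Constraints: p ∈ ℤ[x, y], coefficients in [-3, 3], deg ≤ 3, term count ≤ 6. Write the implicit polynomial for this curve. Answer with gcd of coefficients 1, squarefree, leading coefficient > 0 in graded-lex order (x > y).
1. deg p = 2. A generic line meets the curve in up to 2 points.
2. Reading off the gridlines: the y-axis gridline crossings are at y ∈ {-1, 1}; it misses every integer gridline on the x-axis.
3. Assembling these constraints gives the stated polynomial.

x^2 - x*y - y^2 + 1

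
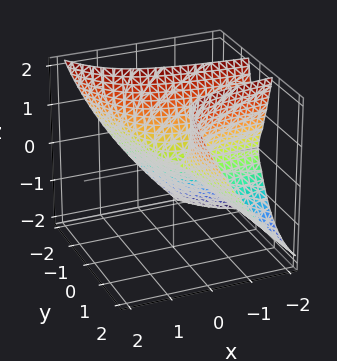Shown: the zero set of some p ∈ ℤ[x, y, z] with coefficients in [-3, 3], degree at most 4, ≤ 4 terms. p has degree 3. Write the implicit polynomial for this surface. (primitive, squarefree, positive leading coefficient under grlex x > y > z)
3*x*y^2 + y^3 - 2*y^2*z + z^2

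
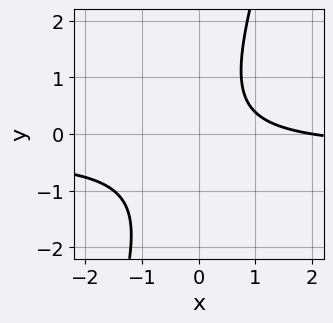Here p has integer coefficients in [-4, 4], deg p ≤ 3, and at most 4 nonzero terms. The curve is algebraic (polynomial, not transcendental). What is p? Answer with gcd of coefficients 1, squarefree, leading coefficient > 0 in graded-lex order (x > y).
First, degree: no degree-1 curve has this shape, so deg p = 2.
Then, reading off the gridlines: one x-axis crossing is at x = 2; no y-intercept at any integer in the box.
Finally, the integer polynomial consistent with all of this is the stated p.

3*x*y - y^2 + x - 2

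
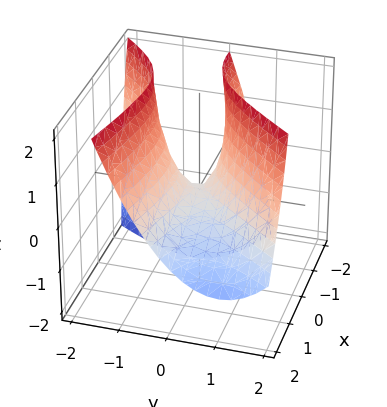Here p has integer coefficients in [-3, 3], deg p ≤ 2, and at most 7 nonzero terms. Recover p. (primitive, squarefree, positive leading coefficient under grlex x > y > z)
x^2 + 3*x*y + 2*x*z - 3*y^2 + 2*z

First, deg p = 2.
Next, reading off the gridlines: it meets the x-axis at x = 0 (among the integer gridlines); one z-axis crossing is at z = 0; one y-axis crossing is at y = 0.
Finally, the integer polynomial consistent with all of this is the stated p.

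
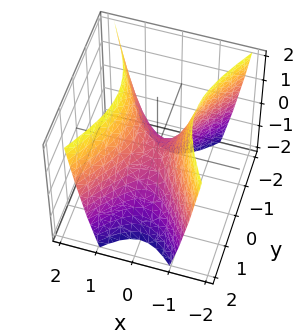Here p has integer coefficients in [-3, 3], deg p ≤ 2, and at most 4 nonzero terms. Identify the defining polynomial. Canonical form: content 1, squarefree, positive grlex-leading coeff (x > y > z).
2*x^2 - y^2 - z

(a) Degree: a hyperbolic paraboloid; a quadric, so deg p = 2.
(b) Symmetries: it's symmetric under x → −x, forcing even powers of x; the y ↦ −y reflection is a symmetry, so y appears only in even powers.
(c) From the visible intercepts: it meets the z-axis at z = 0 (among the integer gridlines); one x-axis crossing is at x = 0; it crosses the y-axis at the gridline y = 0.
(d) The integer polynomial consistent with all of this is the stated p.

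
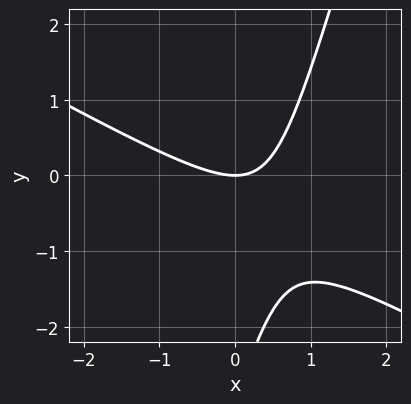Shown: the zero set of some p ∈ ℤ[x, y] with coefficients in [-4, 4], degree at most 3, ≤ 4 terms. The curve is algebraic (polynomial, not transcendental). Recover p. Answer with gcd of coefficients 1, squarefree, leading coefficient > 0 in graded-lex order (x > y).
deg p = 2.
Checking where it meets the axes: it meets the y-axis at y = 0 (among the integer gridlines); it meets the x-axis at x = 0 (among the integer gridlines).
Assembling these constraints gives the stated polynomial.

2*x^2 + 3*x*y - y^2 - 3*y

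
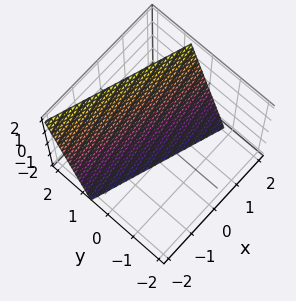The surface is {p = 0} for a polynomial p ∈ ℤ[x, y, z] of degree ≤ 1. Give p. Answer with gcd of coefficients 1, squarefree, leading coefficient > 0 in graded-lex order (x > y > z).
The degree is 1 — every cross-section is a straight line — this is a plane.
From the visible intercepts: it crosses the z-axis at the gridline z = -2; it crosses the x-axis at the gridline x = 2.
These observations pin down the coefficients.

x + 3*y - z - 2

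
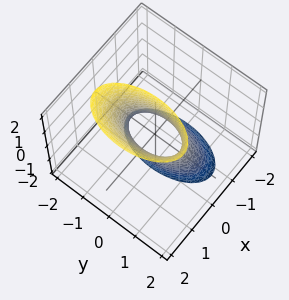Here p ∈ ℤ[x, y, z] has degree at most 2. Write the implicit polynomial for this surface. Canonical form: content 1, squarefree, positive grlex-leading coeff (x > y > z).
1. deg p = 2. No degree-1 surface has this shape.
2. From the axis intercepts and sections: the y-axis gridline crossings are at y ∈ {-1, 1}; it misses every integer gridline on the z-axis.
3. Fitting integer coefficients to these (and the overall shape) gives p.

3*x^2 - 2*x*z + y^2 - 1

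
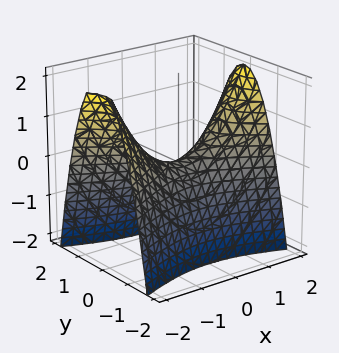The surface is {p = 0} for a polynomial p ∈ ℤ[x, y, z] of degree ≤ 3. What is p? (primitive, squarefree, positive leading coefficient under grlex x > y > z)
First, the degree is 2 — a hyperbolic paraboloid; a quadric.
Then, symmetries: it's symmetric under y → −y, forcing even powers of y; it's symmetric under x → −x, forcing even powers of x.
Next, reading off the gridlines: it meets the z-axis at z = 0 (among the integer gridlines); one x-axis crossing is at x = 0.
Finally, putting this together gives p.

x^2 - 3*y^2 - 2*z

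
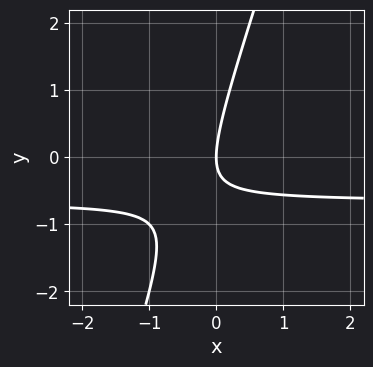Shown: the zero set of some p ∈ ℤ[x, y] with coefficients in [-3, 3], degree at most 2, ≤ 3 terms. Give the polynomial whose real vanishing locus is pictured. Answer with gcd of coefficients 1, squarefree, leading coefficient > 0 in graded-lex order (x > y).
3*x*y - y^2 + 2*x

First, degree: no degree-1 curve has this shape, so deg p = 2.
Then, checking where it meets the axes: one x-axis crossing is at x = 0; it crosses the y-axis at the gridline y = 0.
Finally, putting this together gives p.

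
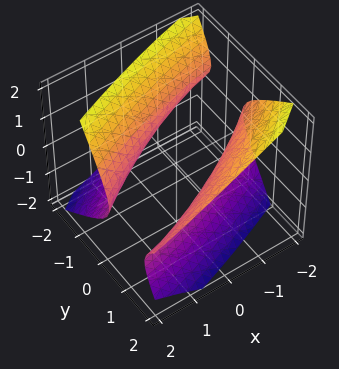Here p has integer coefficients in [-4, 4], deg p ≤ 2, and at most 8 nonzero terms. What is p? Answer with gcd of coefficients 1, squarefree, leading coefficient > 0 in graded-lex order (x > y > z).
(a) I count 2 distinct pieces. Treating them together as one polynomial.
(b) deg p = 2. The shape is more complex than any degree-1 surface.
(c) Reading off the gridlines: no z-intercept at any integer in the box; among the integer gridlines, it crosses the y-axis at y ∈ {-1, 1}.
(d) Putting this together gives p.

x^2 - 3*x*y + 3*y^2 - 2*y*z - 3*z^2 - 3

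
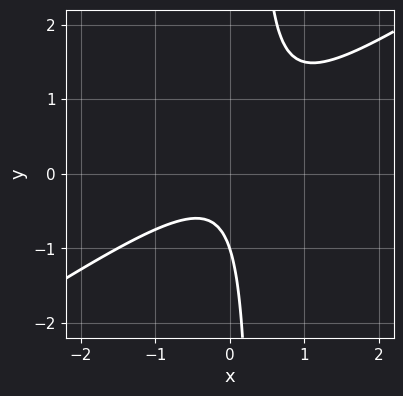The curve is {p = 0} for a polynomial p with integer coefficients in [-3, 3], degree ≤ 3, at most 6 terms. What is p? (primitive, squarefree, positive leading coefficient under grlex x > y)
2*x^2 - 3*x*y + y + 1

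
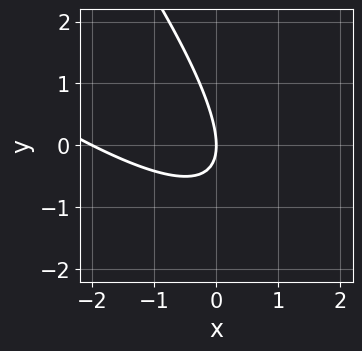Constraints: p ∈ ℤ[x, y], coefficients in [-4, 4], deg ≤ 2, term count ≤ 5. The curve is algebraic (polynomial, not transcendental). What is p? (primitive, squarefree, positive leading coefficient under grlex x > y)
The degree is 2 — the shape is more complex than any degree-1 curve.
From the visible intercepts: it crosses the y-axis at the gridline y = 0; the x-axis gridline crossings are at x ∈ {-2, 0}.
Solving for integer coefficients yields p as stated.

x^2 + 2*x*y + y^2 + 2*x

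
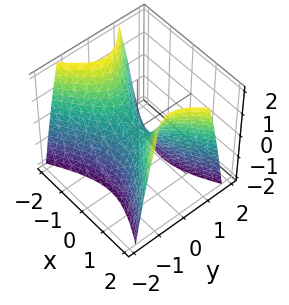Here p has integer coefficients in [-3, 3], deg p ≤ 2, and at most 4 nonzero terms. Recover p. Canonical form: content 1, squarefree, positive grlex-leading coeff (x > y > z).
x^2 - 2*y^2 - z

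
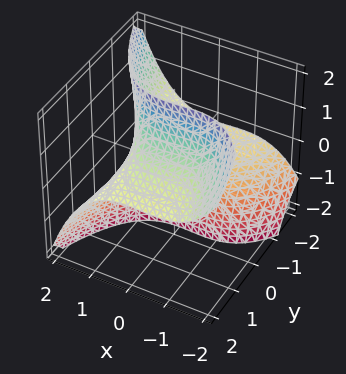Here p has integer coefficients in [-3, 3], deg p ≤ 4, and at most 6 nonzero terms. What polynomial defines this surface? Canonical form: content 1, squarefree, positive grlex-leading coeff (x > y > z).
x^3 + x^2 + 3*y*z - 2

First, the degree is 3 — no degree-2 surface has this shape.
Then, against the integer gridlines: it misses every integer gridline on the z-axis; the surface avoids every integer y-axis point in the box.
Finally, fitting integer coefficients to these (and the overall shape) gives p. Check: (1, 0, 0) on the x-axis lies on the surface, and p(1, 0, 0) = 0. ✓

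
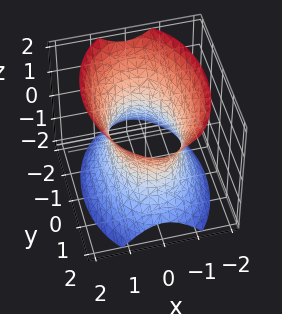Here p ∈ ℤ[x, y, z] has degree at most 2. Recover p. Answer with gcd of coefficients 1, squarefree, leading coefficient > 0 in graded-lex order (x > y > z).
(a) Degree: an hourglass — one-sheet hyperboloid; a quadric, so deg p = 2.
(b) Symmetries: it's symmetric under y → −y, forcing even powers of y; the x ↦ −x reflection is a symmetry, so x appears only in even powers; mirror symmetry z ↦ −z ⇒ only even powers of z.
(c) From the axis intercepts and sections: the x-axis gridline crossings are at x ∈ {-1, 1}; no z-intercept at any integer in the box.
(d) Putting this together gives p.

2*x^2 + y^2 - z^2 - 2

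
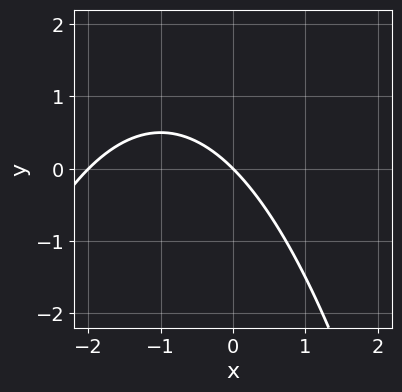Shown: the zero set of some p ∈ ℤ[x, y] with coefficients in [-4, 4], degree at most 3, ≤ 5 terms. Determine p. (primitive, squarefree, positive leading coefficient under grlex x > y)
x^2 + 2*x + 2*y

(a) The degree is 2 — the shape is more complex than any degree-1 curve.
(b) Against the integer gridlines: it crosses the y-axis at the gridline y = 0; the x-axis gridline crossings are at x ∈ {-2, 0}.
(c) Putting this together gives p.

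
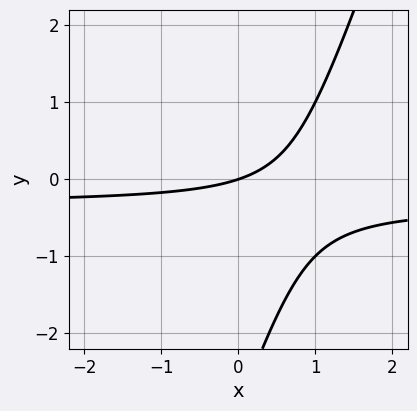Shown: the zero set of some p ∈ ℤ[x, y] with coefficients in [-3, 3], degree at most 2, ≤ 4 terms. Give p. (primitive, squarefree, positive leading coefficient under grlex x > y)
First, the degree is 2 — no degree-1 curve has this shape.
Then, reading off the gridlines: it crosses the x-axis at the gridline x = 0; it crosses the y-axis at the gridline y = 0.
Finally, putting this together gives p.

3*x*y - y^2 + x - 3*y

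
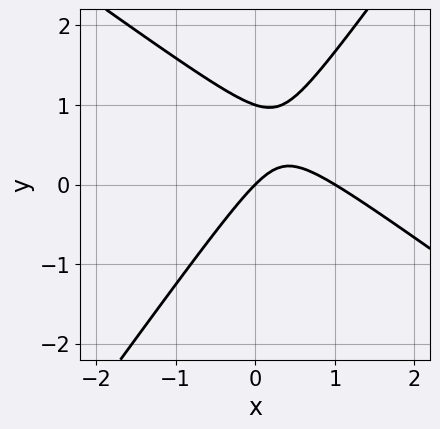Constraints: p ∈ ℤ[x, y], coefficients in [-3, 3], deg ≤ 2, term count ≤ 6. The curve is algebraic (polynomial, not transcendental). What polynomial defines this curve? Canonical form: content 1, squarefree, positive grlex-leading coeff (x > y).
3*x^2 + 2*x*y - 3*y^2 - 3*x + 3*y

deg p = 2. The shape is more complex than any degree-1 curve.
Observable constraints: among the integer gridlines, it crosses the x-axis at x ∈ {0, 1}; the y-axis gridline crossings are at y ∈ {0, 1}.
Together with the visible shape, these determine p as stated.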